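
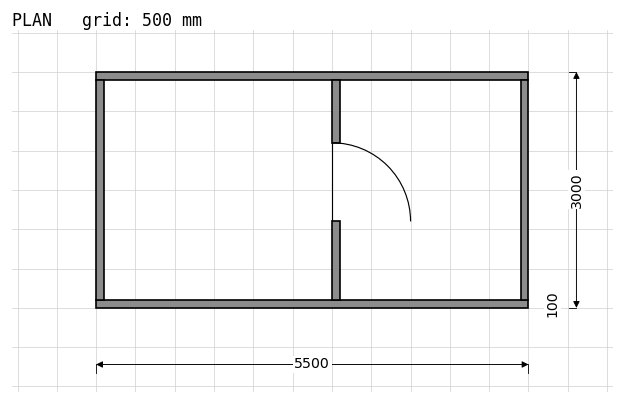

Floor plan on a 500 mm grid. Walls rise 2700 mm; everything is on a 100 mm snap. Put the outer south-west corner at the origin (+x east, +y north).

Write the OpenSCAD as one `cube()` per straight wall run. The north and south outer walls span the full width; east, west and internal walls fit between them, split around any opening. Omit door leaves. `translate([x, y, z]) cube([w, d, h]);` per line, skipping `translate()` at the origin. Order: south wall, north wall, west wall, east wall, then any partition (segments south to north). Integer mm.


cube([5500, 100, 2700]);
translate([0, 2900, 0]) cube([5500, 100, 2700]);
translate([0, 100, 0]) cube([100, 2800, 2700]);
translate([5400, 100, 0]) cube([100, 2800, 2700]);
translate([3000, 100, 0]) cube([100, 1000, 2700]);
translate([3000, 2100, 0]) cube([100, 800, 2700]);


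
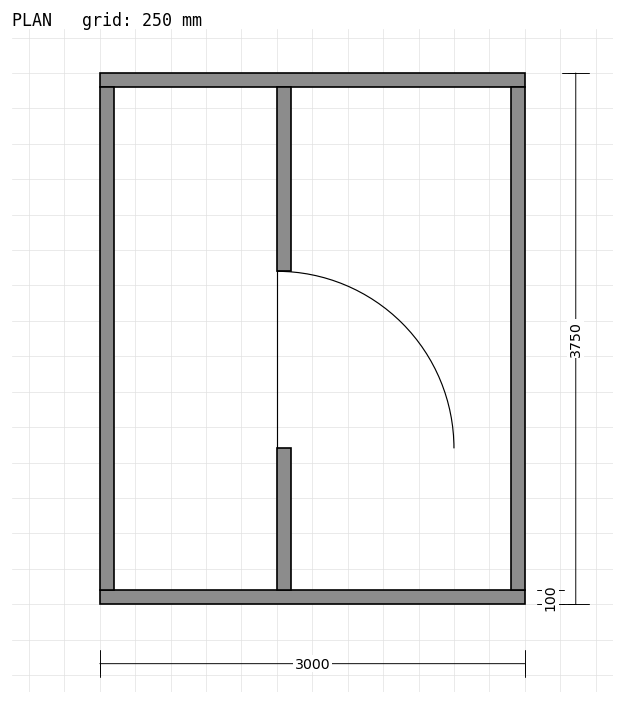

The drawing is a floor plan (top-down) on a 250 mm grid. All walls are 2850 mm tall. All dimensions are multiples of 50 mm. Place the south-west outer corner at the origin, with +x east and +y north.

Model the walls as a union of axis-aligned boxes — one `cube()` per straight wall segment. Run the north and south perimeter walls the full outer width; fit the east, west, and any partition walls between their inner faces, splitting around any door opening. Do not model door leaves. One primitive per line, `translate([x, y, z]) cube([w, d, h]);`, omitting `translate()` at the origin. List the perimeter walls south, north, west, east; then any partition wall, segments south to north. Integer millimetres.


cube([3000, 100, 2850]);
translate([0, 3650, 0]) cube([3000, 100, 2850]);
translate([0, 100, 0]) cube([100, 3550, 2850]);
translate([2900, 100, 0]) cube([100, 3550, 2850]);
translate([1250, 100, 0]) cube([100, 1000, 2850]);
translate([1250, 2350, 0]) cube([100, 1300, 2850]);


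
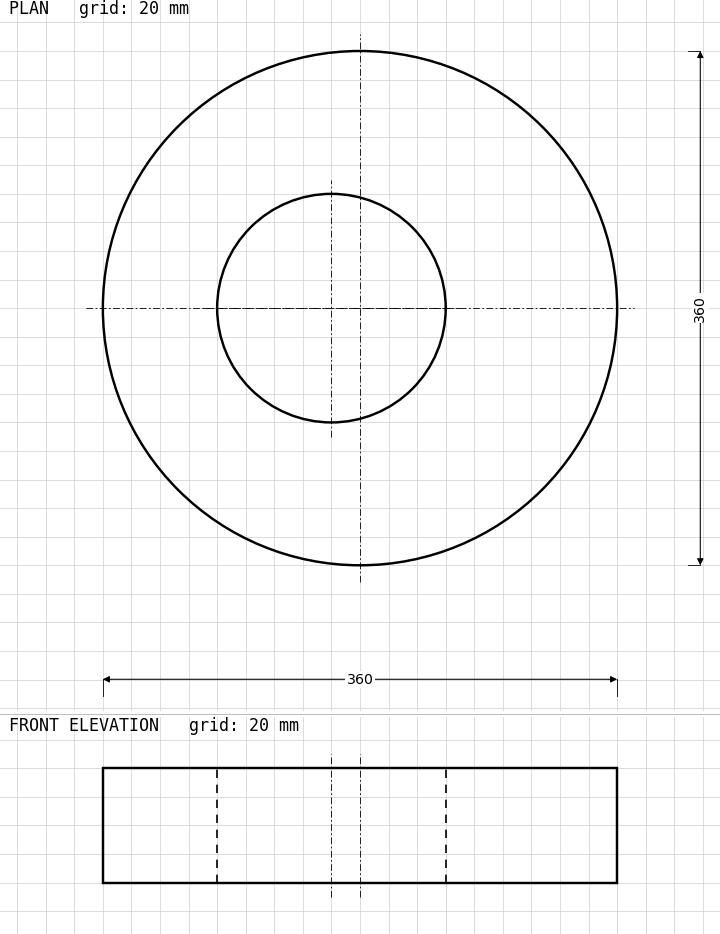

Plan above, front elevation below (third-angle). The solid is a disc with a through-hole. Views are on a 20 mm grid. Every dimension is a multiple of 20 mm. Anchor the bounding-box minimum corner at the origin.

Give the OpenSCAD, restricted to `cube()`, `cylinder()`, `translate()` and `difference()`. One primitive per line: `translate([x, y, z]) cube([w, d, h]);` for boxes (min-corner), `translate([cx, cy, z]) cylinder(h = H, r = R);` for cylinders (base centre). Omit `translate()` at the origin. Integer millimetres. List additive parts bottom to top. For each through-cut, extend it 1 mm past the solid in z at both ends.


difference() {
  translate([180, 180, 0]) cylinder(h = 80, r = 180);
  translate([160, 180, -1]) cylinder(h = 82, r = 80);
}


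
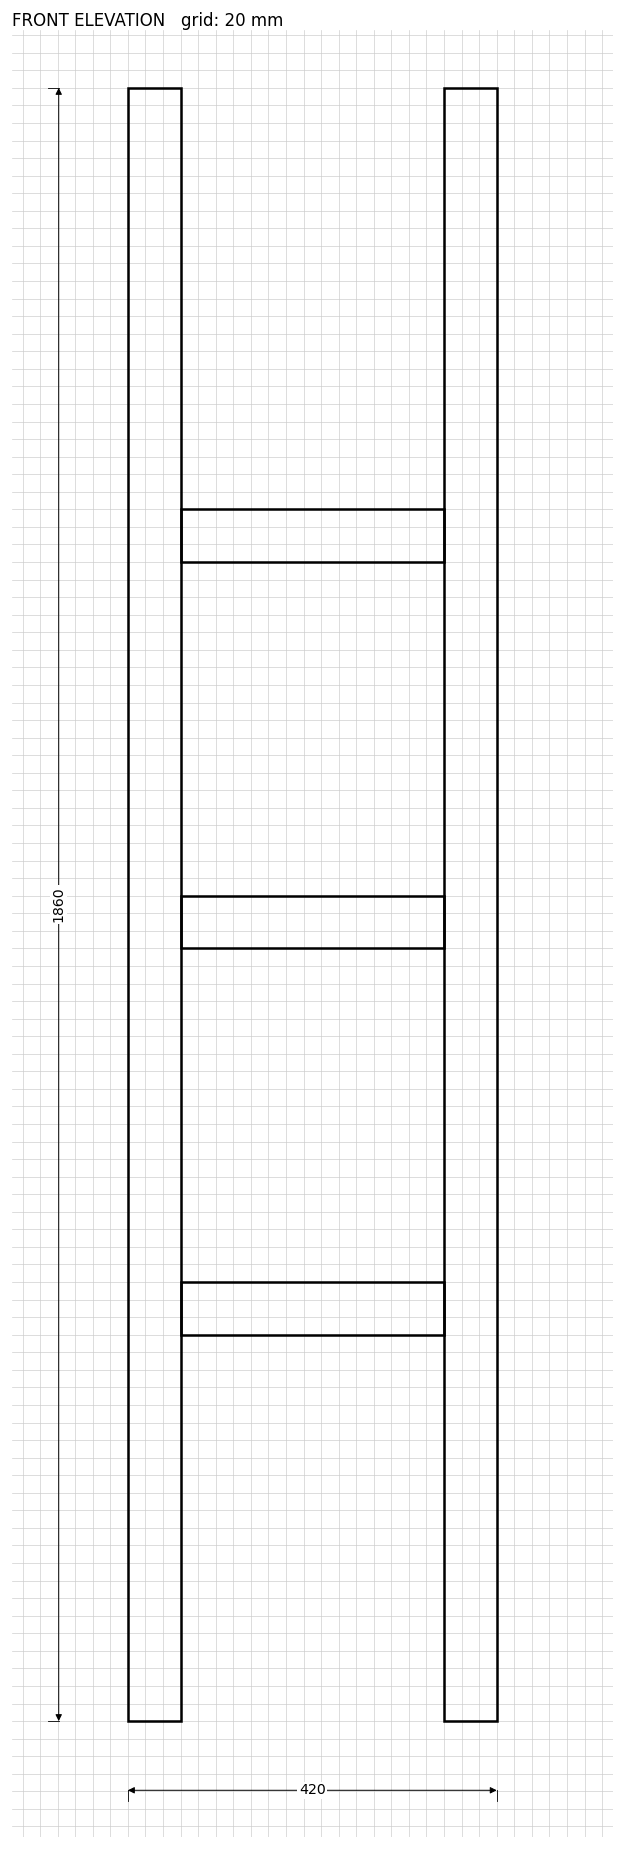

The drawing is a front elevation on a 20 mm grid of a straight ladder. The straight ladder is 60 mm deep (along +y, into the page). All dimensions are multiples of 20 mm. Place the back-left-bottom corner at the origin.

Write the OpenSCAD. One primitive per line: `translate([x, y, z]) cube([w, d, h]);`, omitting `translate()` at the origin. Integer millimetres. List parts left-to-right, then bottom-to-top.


cube([60, 60, 1860]);
translate([60, 0, 440]) cube([300, 60, 60]);
translate([60, 0, 880]) cube([300, 60, 60]);
translate([60, 0, 1320]) cube([300, 60, 60]);
translate([360, 0, 0]) cube([60, 60, 1860]);


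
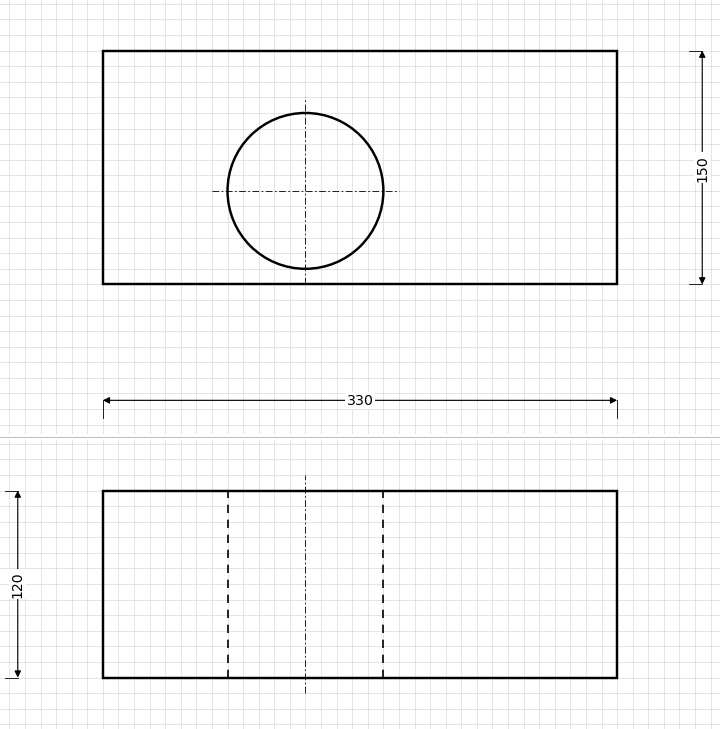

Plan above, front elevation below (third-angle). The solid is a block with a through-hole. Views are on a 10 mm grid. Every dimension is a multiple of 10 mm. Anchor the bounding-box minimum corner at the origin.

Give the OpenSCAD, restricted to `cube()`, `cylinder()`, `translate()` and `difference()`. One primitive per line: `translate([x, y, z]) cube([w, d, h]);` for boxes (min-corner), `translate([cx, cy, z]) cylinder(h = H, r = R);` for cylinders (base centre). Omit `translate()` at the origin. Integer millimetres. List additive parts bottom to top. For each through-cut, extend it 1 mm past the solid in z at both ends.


difference() {
  cube([330, 150, 120]);
  translate([130, 60, -1]) cylinder(h = 122, r = 50);
}


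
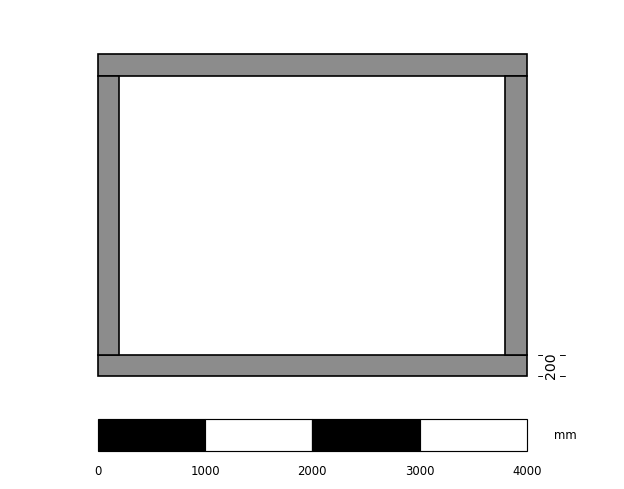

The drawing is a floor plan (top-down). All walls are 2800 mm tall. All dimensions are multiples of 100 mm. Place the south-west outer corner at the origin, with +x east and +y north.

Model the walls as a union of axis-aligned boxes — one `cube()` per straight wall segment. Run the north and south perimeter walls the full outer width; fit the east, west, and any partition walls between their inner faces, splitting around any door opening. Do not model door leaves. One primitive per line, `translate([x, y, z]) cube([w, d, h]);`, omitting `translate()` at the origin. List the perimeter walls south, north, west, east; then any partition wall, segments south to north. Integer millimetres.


cube([4000, 200, 2800]);
translate([0, 2800, 0]) cube([4000, 200, 2800]);
translate([0, 200, 0]) cube([200, 2600, 2800]);
translate([3800, 200, 0]) cube([200, 2600, 2800]);


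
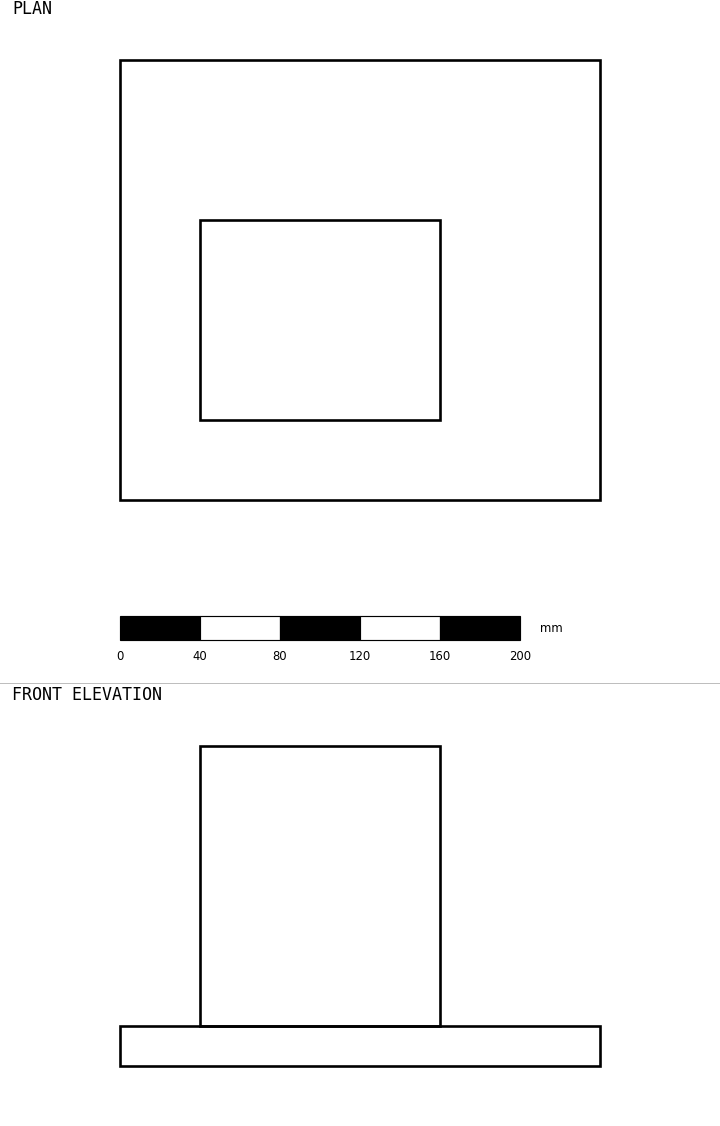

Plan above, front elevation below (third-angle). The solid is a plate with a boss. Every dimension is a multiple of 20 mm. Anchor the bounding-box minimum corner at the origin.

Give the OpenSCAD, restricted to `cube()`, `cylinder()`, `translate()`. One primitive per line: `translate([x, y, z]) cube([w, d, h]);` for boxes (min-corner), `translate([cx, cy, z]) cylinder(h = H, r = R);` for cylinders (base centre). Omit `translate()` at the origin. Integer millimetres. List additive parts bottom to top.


cube([240, 220, 20]);
translate([40, 40, 20]) cube([120, 100, 140]);


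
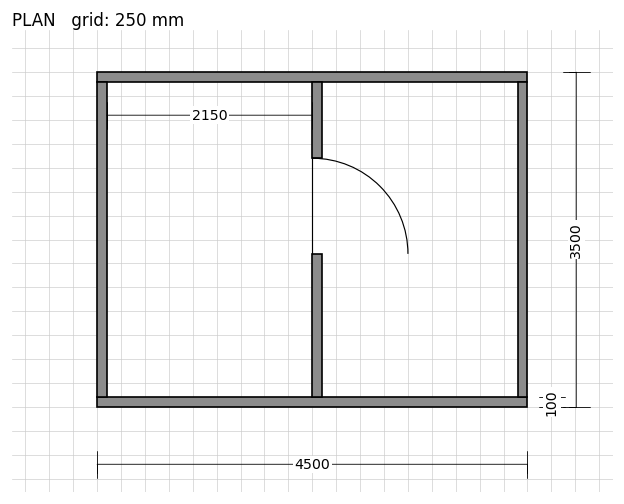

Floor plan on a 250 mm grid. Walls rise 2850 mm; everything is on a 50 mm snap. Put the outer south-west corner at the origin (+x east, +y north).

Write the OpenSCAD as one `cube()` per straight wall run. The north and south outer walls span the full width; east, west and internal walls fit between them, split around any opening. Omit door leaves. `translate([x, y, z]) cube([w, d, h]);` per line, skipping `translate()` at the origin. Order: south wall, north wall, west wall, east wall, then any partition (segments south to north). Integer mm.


cube([4500, 100, 2850]);
translate([0, 3400, 0]) cube([4500, 100, 2850]);
translate([0, 100, 0]) cube([100, 3300, 2850]);
translate([4400, 100, 0]) cube([100, 3300, 2850]);
translate([2250, 100, 0]) cube([100, 1500, 2850]);
translate([2250, 2600, 0]) cube([100, 800, 2850]);


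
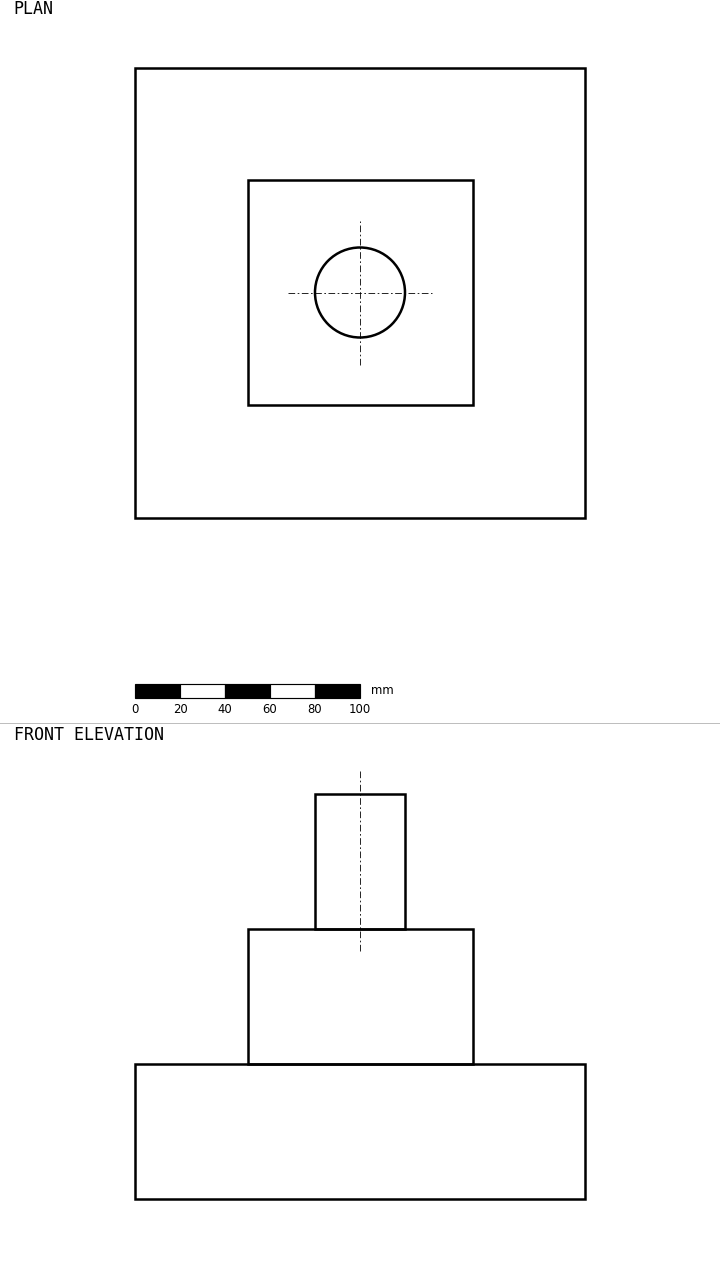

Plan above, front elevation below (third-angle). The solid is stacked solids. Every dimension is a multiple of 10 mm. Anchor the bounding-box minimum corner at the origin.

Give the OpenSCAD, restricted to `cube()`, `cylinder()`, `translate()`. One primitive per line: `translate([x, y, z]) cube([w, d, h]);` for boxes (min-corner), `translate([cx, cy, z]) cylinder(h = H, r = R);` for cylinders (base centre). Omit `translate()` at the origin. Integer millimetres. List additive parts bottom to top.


cube([200, 200, 60]);
translate([50, 50, 60]) cube([100, 100, 60]);
translate([100, 100, 120]) cylinder(h = 60, r = 20);


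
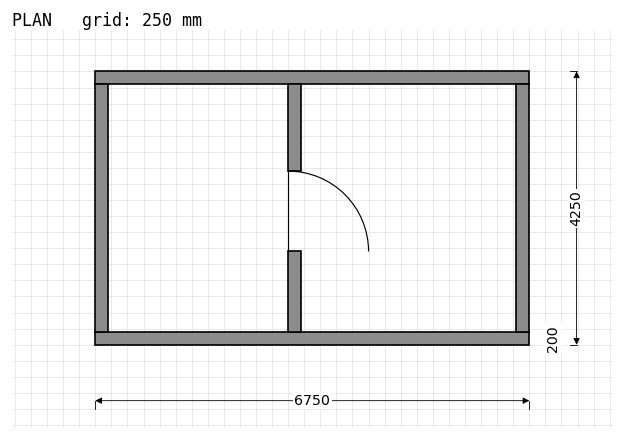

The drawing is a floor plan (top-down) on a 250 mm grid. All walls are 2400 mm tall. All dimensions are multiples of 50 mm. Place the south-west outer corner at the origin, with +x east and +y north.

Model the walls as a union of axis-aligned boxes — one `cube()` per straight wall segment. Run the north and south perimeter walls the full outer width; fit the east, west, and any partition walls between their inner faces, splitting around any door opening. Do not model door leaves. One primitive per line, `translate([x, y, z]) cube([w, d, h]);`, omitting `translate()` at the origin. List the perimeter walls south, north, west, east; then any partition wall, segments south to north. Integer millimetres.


cube([6750, 200, 2400]);
translate([0, 4050, 0]) cube([6750, 200, 2400]);
translate([0, 200, 0]) cube([200, 3850, 2400]);
translate([6550, 200, 0]) cube([200, 3850, 2400]);
translate([3000, 200, 0]) cube([200, 1250, 2400]);
translate([3000, 2700, 0]) cube([200, 1350, 2400]);


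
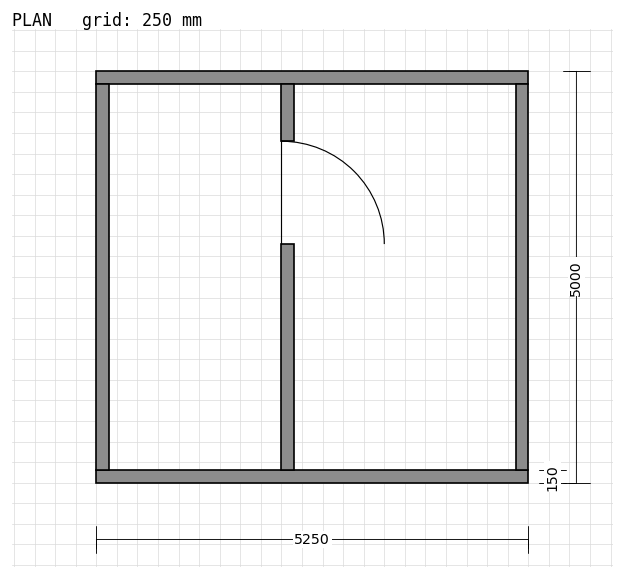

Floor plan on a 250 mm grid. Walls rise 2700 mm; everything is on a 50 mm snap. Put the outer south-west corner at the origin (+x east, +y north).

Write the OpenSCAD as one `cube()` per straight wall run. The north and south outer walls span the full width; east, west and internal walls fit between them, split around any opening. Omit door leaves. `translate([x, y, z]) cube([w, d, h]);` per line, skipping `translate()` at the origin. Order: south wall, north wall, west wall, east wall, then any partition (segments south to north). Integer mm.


cube([5250, 150, 2700]);
translate([0, 4850, 0]) cube([5250, 150, 2700]);
translate([0, 150, 0]) cube([150, 4700, 2700]);
translate([5100, 150, 0]) cube([150, 4700, 2700]);
translate([2250, 150, 0]) cube([150, 2750, 2700]);
translate([2250, 4150, 0]) cube([150, 700, 2700]);


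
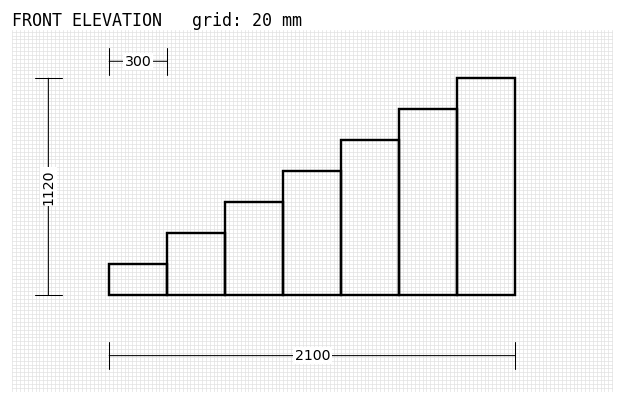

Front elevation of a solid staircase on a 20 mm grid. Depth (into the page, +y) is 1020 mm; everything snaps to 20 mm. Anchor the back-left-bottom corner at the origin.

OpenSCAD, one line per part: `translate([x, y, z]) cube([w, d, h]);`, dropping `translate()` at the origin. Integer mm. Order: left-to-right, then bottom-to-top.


cube([300, 1020, 160]);
translate([300, 0, 0]) cube([300, 1020, 320]);
translate([600, 0, 0]) cube([300, 1020, 480]);
translate([900, 0, 0]) cube([300, 1020, 640]);
translate([1200, 0, 0]) cube([300, 1020, 800]);
translate([1500, 0, 0]) cube([300, 1020, 960]);
translate([1800, 0, 0]) cube([300, 1020, 1120]);


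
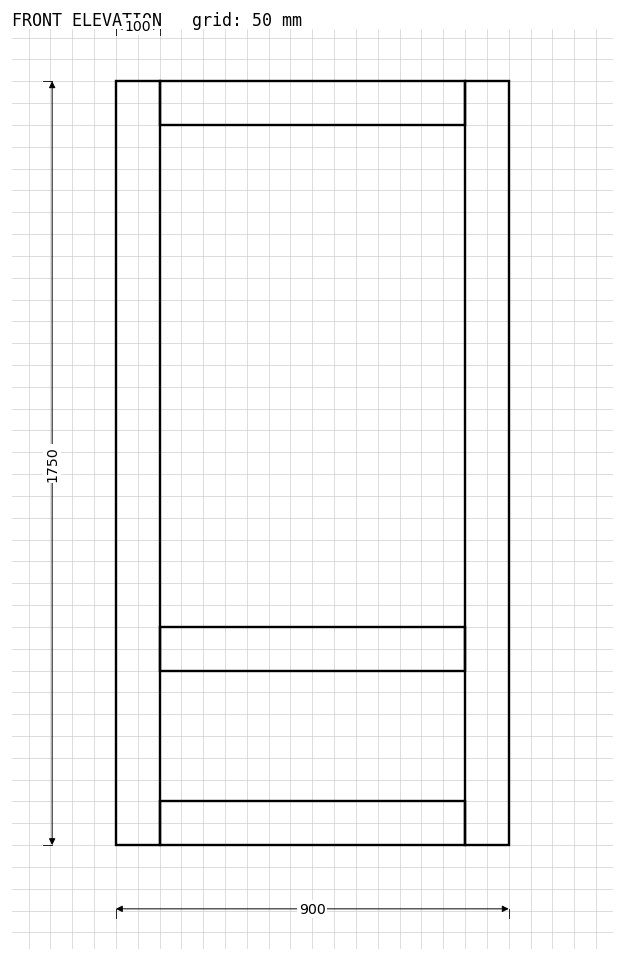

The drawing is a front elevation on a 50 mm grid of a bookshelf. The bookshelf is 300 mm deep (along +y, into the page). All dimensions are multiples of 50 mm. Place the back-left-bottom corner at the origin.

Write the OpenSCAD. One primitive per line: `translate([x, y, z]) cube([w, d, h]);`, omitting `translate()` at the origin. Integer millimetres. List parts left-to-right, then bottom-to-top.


cube([100, 300, 1750]);
translate([100, 0, 0]) cube([700, 300, 100]);
translate([100, 0, 400]) cube([700, 300, 100]);
translate([100, 0, 1650]) cube([700, 300, 100]);
translate([800, 0, 0]) cube([100, 300, 1750]);


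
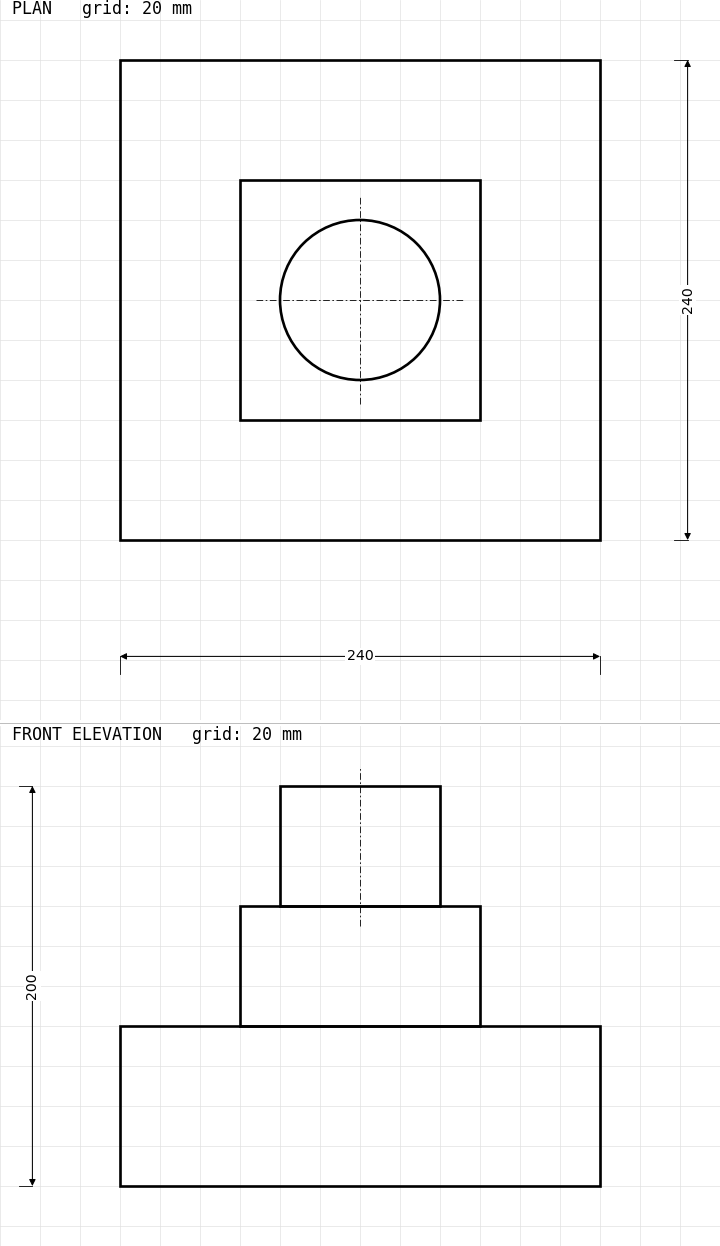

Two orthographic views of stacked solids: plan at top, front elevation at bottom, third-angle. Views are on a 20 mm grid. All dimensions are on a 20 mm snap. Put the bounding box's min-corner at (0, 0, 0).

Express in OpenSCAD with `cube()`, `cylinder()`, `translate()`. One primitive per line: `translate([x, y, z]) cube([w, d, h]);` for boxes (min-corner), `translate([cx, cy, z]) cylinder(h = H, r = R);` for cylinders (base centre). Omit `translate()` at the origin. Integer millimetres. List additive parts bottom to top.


cube([240, 240, 80]);
translate([60, 60, 80]) cube([120, 120, 60]);
translate([120, 120, 140]) cylinder(h = 60, r = 40);


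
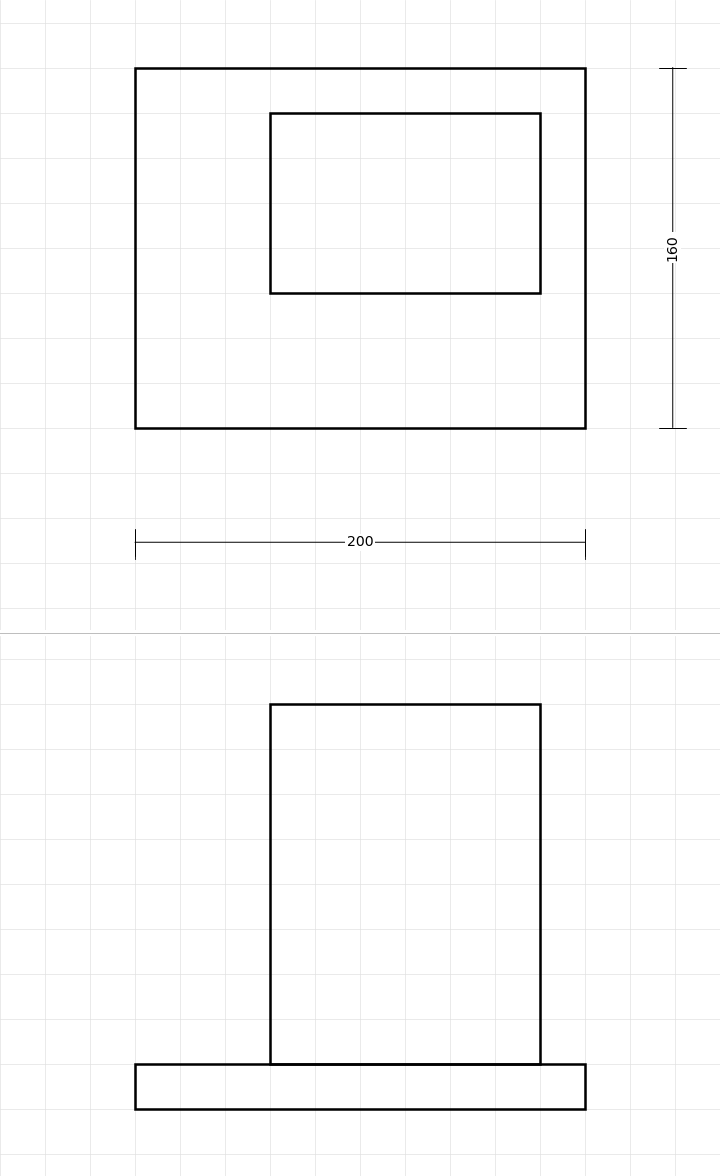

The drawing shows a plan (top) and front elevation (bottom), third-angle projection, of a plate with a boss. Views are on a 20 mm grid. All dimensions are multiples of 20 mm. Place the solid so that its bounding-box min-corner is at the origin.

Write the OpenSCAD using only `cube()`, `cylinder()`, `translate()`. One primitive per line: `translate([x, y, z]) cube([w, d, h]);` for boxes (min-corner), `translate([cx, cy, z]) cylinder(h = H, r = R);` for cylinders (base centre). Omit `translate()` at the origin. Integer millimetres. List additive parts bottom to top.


cube([200, 160, 20]);
translate([60, 60, 20]) cube([120, 80, 160]);


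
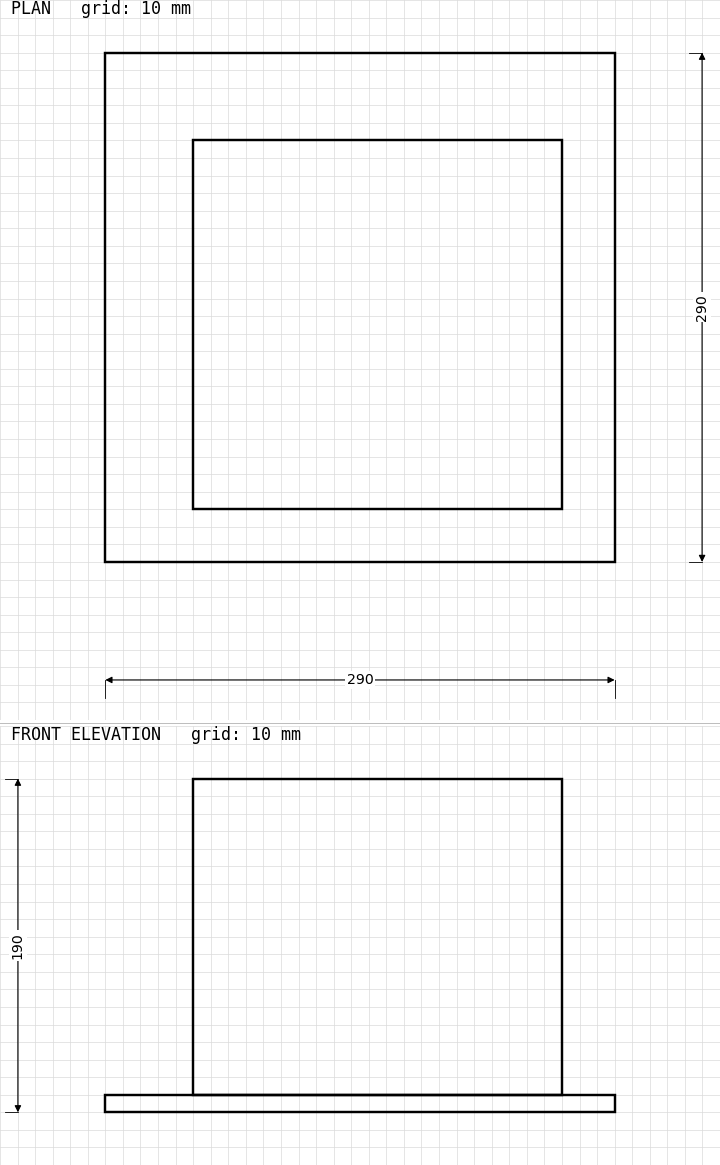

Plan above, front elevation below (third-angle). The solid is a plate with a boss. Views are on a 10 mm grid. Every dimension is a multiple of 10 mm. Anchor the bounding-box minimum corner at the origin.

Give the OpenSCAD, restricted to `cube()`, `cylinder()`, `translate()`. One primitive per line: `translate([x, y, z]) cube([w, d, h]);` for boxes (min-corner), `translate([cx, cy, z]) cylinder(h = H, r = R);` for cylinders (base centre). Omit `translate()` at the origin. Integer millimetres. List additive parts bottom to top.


cube([290, 290, 10]);
translate([50, 30, 10]) cube([210, 210, 180]);


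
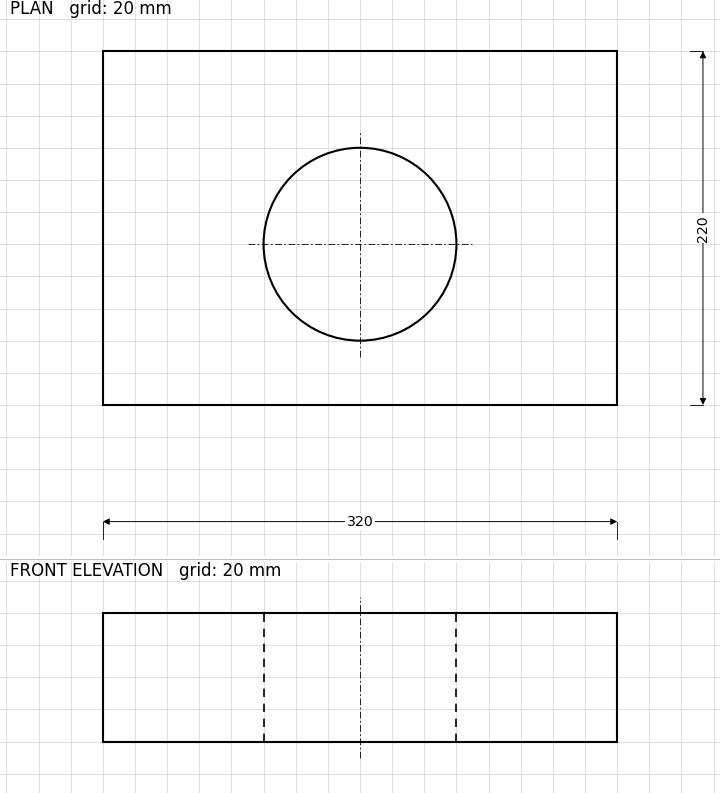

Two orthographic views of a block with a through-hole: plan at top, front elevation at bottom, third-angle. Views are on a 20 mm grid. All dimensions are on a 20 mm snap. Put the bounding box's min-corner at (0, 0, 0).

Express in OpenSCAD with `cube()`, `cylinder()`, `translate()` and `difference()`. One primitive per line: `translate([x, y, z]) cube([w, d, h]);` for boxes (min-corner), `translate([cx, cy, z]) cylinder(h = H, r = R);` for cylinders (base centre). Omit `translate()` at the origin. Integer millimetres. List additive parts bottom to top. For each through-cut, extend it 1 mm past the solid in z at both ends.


difference() {
  cube([320, 220, 80]);
  translate([160, 100, -1]) cylinder(h = 82, r = 60);
}


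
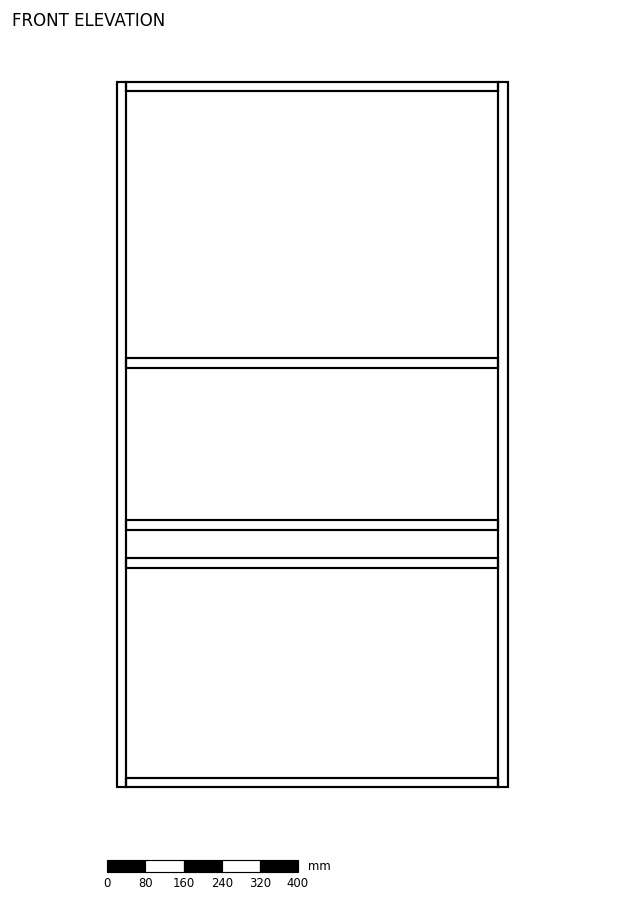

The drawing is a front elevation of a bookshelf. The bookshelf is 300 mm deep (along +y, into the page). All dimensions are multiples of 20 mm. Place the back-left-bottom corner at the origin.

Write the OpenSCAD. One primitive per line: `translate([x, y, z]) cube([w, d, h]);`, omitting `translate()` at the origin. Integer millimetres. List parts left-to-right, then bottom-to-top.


cube([20, 300, 1480]);
translate([20, 0, 0]) cube([780, 300, 20]);
translate([20, 0, 460]) cube([780, 300, 20]);
translate([20, 0, 540]) cube([780, 300, 20]);
translate([20, 0, 880]) cube([780, 300, 20]);
translate([20, 0, 1460]) cube([780, 300, 20]);
translate([800, 0, 0]) cube([20, 300, 1480]);


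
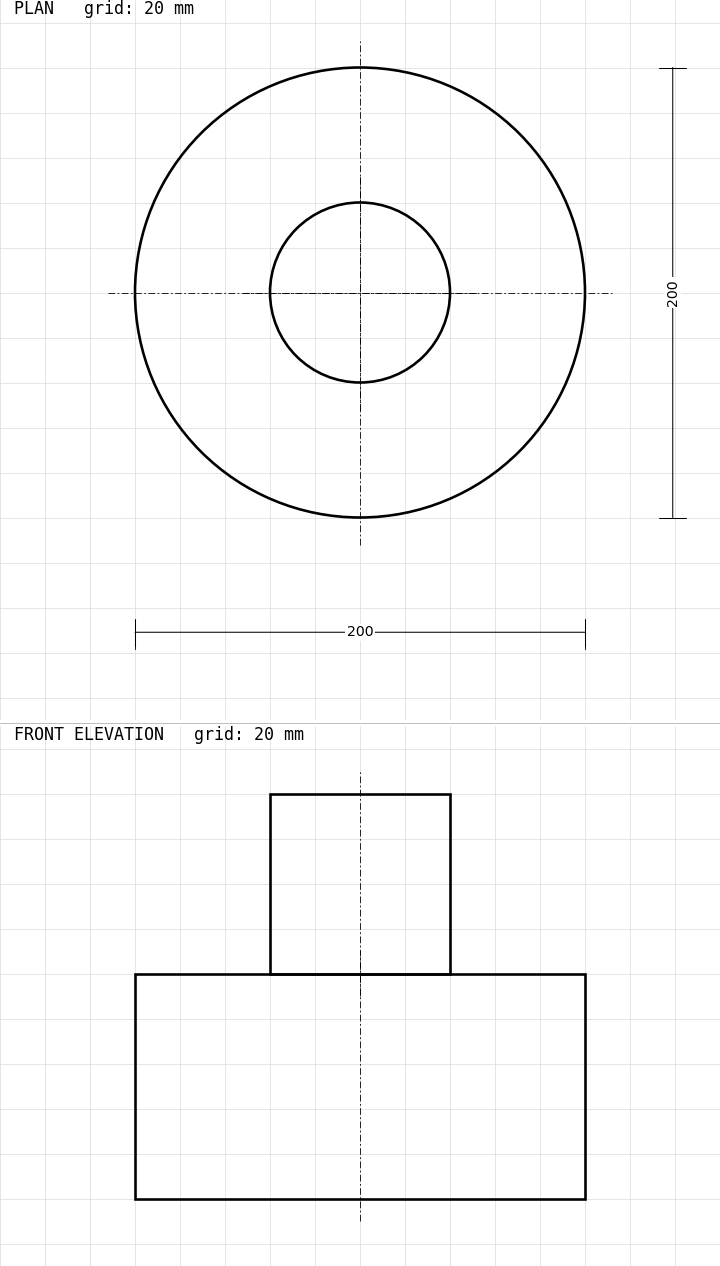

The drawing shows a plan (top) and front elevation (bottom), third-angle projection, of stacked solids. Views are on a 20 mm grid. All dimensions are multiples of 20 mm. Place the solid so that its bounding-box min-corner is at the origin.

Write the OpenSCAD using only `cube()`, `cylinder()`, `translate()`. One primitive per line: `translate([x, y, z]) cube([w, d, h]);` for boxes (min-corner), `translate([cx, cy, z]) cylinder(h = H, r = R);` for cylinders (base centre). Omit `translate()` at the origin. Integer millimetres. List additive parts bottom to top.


translate([100, 100, 0]) cylinder(h = 100, r = 100);
translate([100, 100, 100]) cylinder(h = 80, r = 40);


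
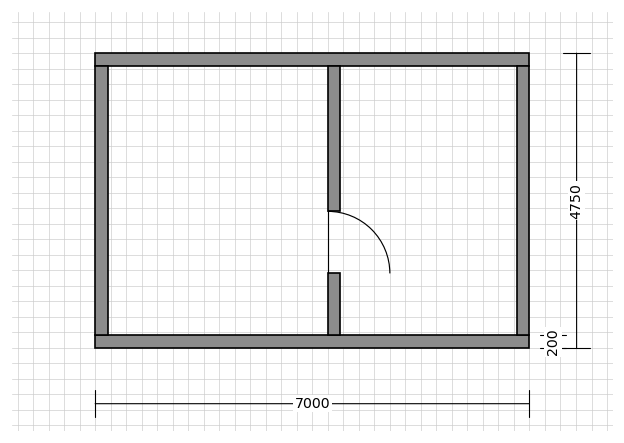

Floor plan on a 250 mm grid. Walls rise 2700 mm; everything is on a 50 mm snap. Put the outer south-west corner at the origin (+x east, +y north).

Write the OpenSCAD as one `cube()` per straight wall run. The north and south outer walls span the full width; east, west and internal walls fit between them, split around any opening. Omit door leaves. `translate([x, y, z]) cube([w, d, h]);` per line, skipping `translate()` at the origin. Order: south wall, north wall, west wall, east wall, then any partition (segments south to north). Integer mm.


cube([7000, 200, 2700]);
translate([0, 4550, 0]) cube([7000, 200, 2700]);
translate([0, 200, 0]) cube([200, 4350, 2700]);
translate([6800, 200, 0]) cube([200, 4350, 2700]);
translate([3750, 200, 0]) cube([200, 1000, 2700]);
translate([3750, 2200, 0]) cube([200, 2350, 2700]);


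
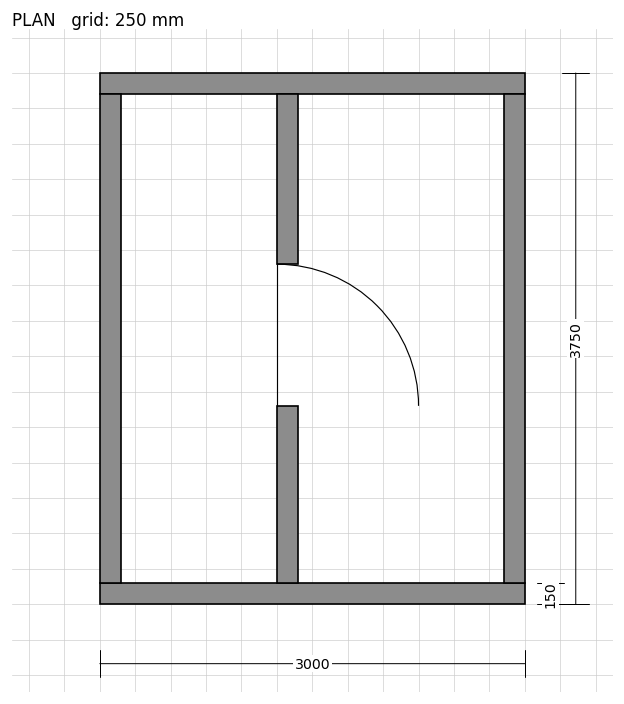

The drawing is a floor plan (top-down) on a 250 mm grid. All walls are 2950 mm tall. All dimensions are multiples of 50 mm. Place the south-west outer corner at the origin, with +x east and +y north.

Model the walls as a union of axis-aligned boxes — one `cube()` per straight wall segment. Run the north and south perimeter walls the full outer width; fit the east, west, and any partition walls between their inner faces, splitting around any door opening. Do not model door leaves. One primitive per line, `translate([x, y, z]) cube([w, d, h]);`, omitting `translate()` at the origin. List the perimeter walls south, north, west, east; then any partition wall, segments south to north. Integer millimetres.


cube([3000, 150, 2950]);
translate([0, 3600, 0]) cube([3000, 150, 2950]);
translate([0, 150, 0]) cube([150, 3450, 2950]);
translate([2850, 150, 0]) cube([150, 3450, 2950]);
translate([1250, 150, 0]) cube([150, 1250, 2950]);
translate([1250, 2400, 0]) cube([150, 1200, 2950]);


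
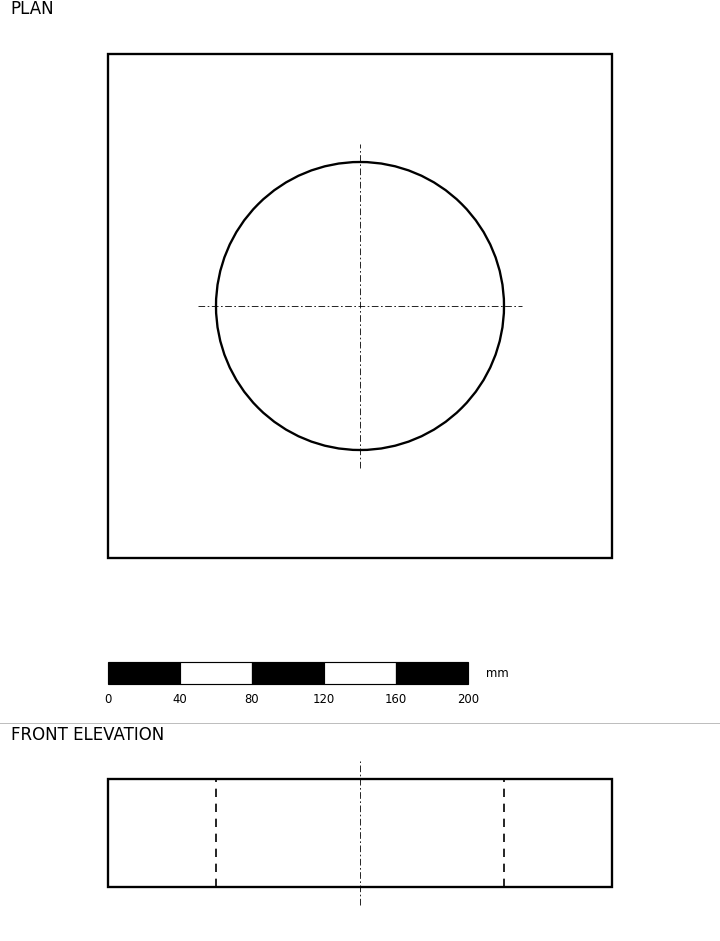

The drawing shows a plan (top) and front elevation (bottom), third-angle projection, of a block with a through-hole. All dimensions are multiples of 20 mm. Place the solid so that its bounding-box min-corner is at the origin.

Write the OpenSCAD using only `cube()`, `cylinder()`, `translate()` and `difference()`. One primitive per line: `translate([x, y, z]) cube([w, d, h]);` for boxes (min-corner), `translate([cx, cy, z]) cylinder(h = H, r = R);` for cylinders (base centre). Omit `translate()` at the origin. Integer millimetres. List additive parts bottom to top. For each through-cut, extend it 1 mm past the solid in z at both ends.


difference() {
  cube([280, 280, 60]);
  translate([140, 140, -1]) cylinder(h = 62, r = 80);
}


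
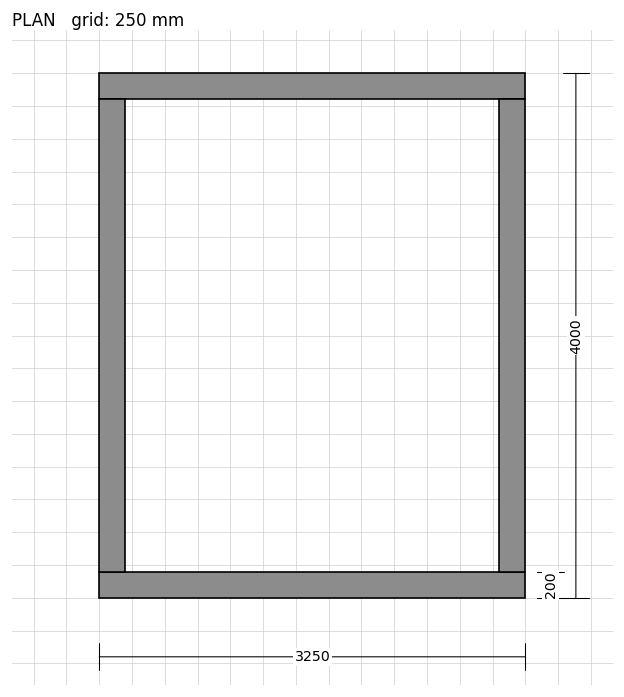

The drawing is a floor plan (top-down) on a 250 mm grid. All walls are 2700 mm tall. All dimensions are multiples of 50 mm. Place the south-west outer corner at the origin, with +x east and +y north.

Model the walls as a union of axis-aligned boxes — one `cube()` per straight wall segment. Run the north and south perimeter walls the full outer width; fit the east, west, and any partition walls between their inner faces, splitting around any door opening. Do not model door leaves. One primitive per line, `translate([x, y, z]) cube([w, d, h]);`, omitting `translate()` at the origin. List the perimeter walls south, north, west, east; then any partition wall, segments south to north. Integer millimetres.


cube([3250, 200, 2700]);
translate([0, 3800, 0]) cube([3250, 200, 2700]);
translate([0, 200, 0]) cube([200, 3600, 2700]);
translate([3050, 200, 0]) cube([200, 3600, 2700]);


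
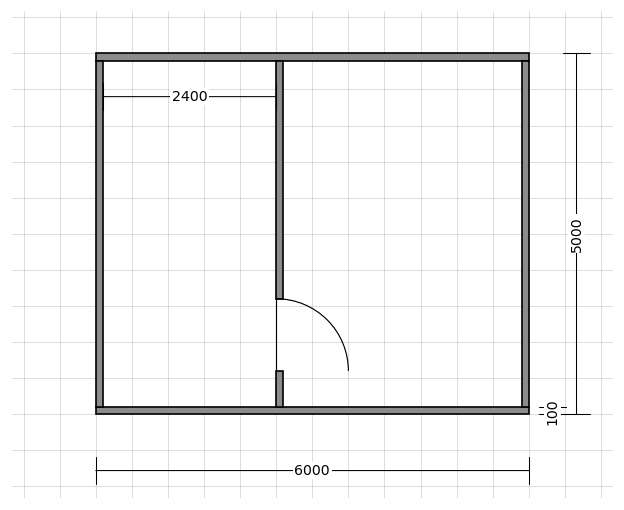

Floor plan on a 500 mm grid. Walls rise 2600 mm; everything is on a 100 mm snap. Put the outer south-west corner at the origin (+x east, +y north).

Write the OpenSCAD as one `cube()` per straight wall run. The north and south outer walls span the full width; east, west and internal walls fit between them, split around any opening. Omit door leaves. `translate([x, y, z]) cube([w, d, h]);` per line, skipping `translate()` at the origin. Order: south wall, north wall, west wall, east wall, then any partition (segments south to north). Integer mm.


cube([6000, 100, 2600]);
translate([0, 4900, 0]) cube([6000, 100, 2600]);
translate([0, 100, 0]) cube([100, 4800, 2600]);
translate([5900, 100, 0]) cube([100, 4800, 2600]);
translate([2500, 100, 0]) cube([100, 500, 2600]);
translate([2500, 1600, 0]) cube([100, 3300, 2600]);


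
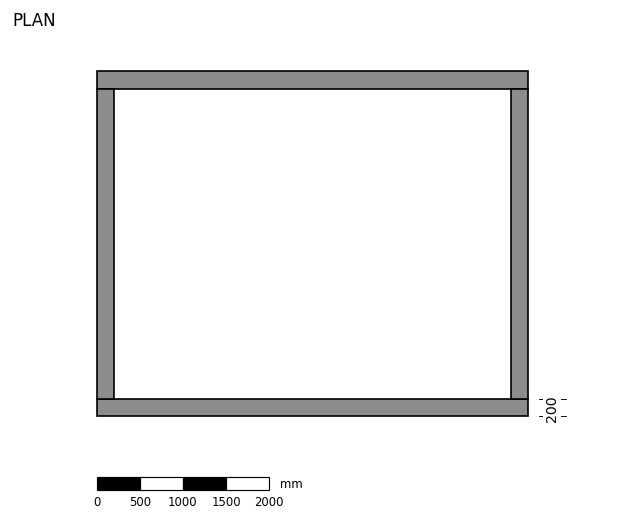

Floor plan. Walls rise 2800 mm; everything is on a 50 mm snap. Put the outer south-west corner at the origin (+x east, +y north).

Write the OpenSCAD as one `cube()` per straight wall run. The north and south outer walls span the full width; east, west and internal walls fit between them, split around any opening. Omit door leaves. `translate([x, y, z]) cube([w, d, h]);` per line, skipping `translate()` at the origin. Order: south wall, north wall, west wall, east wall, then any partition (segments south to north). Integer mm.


cube([5000, 200, 2800]);
translate([0, 3800, 0]) cube([5000, 200, 2800]);
translate([0, 200, 0]) cube([200, 3600, 2800]);
translate([4800, 200, 0]) cube([200, 3600, 2800]);


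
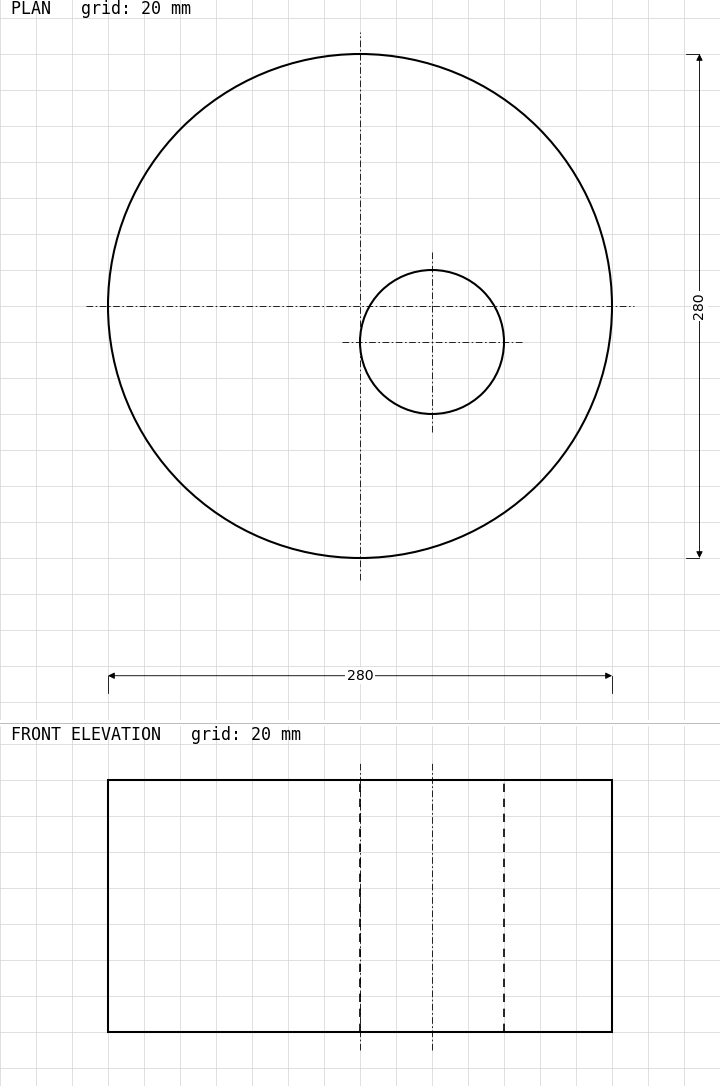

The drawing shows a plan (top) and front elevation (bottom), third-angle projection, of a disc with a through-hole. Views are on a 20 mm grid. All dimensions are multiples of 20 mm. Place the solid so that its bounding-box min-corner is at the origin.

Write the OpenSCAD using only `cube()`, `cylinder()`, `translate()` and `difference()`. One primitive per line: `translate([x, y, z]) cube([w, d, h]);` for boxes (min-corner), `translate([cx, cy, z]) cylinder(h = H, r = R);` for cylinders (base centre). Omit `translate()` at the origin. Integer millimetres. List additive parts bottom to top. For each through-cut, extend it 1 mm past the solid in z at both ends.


difference() {
  translate([140, 140, 0]) cylinder(h = 140, r = 140);
  translate([180, 120, -1]) cylinder(h = 142, r = 40);
}


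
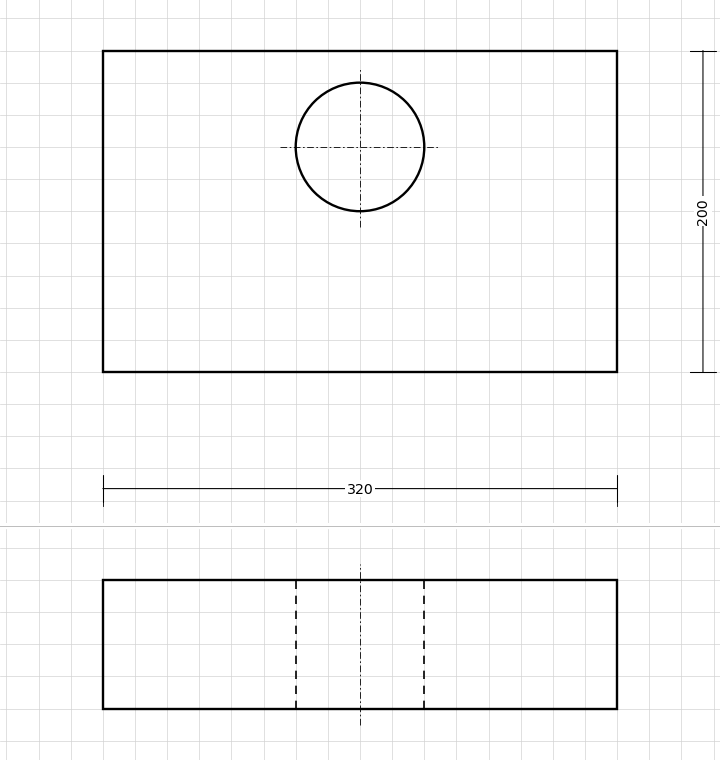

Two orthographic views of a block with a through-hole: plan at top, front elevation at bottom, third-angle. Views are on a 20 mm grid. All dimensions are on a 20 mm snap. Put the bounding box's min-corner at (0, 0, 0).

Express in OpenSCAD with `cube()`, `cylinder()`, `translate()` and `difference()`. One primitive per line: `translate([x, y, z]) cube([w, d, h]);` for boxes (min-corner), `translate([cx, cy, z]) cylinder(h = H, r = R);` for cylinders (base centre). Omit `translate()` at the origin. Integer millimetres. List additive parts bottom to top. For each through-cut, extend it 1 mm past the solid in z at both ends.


difference() {
  cube([320, 200, 80]);
  translate([160, 140, -1]) cylinder(h = 82, r = 40);
}


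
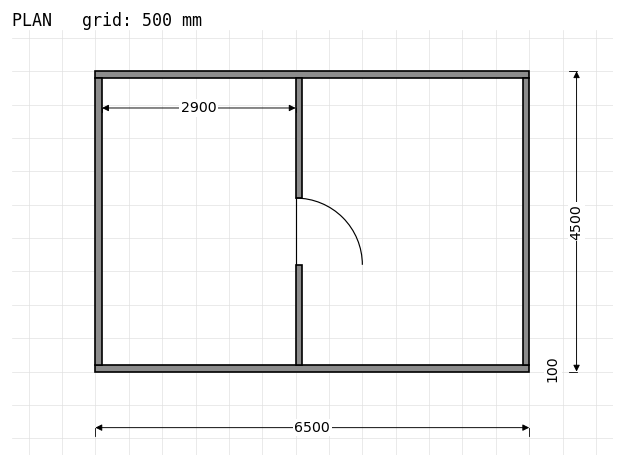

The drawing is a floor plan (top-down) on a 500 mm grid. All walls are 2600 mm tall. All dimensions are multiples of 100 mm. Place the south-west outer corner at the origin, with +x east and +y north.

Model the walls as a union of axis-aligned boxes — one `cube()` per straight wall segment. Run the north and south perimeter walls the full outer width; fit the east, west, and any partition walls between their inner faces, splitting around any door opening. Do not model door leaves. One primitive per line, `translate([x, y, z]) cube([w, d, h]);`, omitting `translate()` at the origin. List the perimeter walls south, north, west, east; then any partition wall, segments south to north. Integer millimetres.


cube([6500, 100, 2600]);
translate([0, 4400, 0]) cube([6500, 100, 2600]);
translate([0, 100, 0]) cube([100, 4300, 2600]);
translate([6400, 100, 0]) cube([100, 4300, 2600]);
translate([3000, 100, 0]) cube([100, 1500, 2600]);
translate([3000, 2600, 0]) cube([100, 1800, 2600]);


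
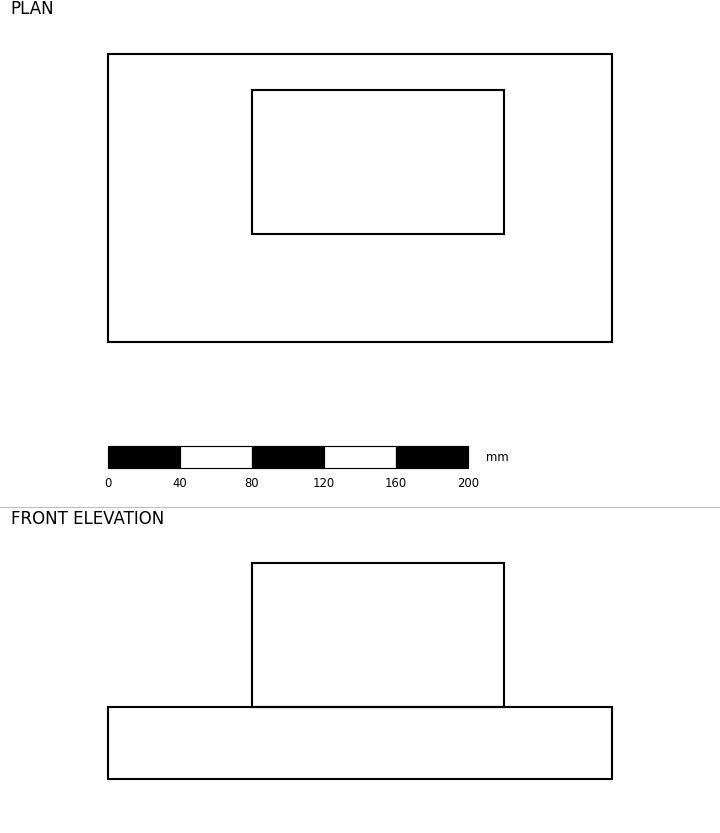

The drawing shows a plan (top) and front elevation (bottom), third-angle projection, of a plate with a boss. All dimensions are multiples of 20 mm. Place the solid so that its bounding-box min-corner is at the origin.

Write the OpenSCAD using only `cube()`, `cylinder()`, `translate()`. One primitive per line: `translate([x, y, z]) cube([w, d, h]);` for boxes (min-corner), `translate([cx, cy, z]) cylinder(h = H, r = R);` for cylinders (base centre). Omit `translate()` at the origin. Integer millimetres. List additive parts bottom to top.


cube([280, 160, 40]);
translate([80, 60, 40]) cube([140, 80, 80]);


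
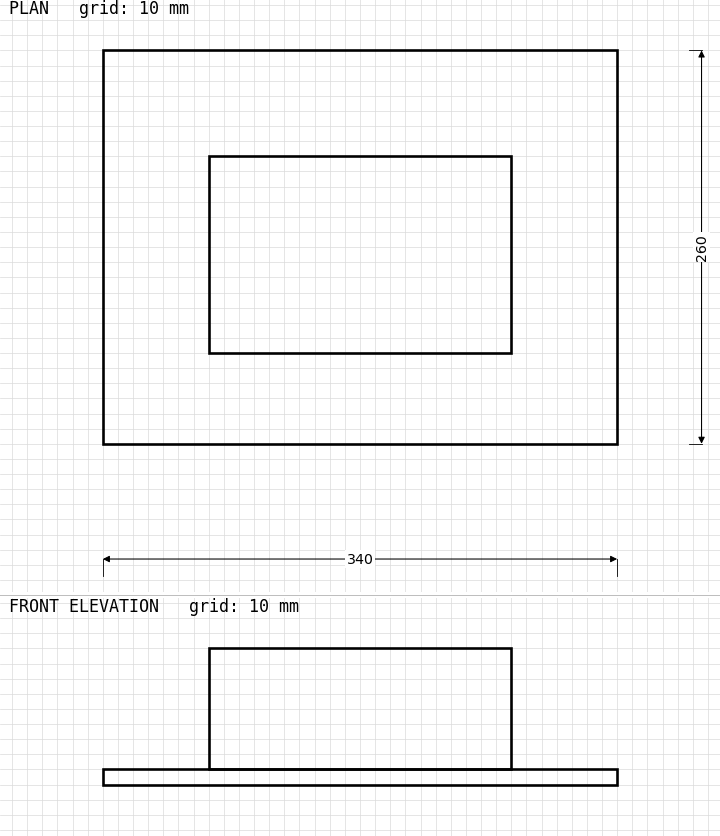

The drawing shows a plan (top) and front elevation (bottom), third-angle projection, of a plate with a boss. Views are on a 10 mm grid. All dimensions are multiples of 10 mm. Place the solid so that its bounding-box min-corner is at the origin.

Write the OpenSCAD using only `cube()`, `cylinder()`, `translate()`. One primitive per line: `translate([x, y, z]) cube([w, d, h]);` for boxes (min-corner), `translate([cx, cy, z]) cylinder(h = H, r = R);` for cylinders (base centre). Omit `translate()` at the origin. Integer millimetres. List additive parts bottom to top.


cube([340, 260, 10]);
translate([70, 60, 10]) cube([200, 130, 80]);


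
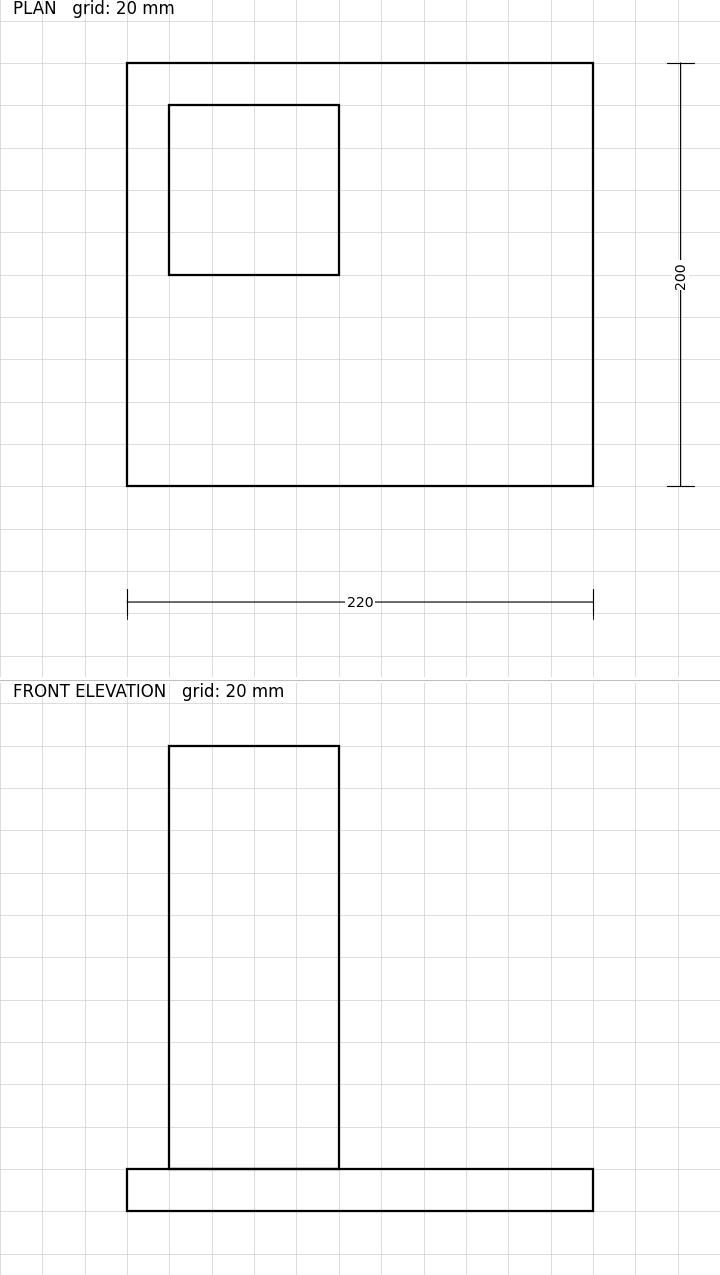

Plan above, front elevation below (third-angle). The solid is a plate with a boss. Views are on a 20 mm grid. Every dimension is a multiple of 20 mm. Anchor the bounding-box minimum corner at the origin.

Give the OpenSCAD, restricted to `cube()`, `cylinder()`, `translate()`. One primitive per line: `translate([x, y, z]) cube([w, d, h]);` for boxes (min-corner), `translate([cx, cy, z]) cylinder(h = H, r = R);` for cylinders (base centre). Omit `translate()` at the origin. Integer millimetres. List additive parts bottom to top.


cube([220, 200, 20]);
translate([20, 100, 20]) cube([80, 80, 200]);


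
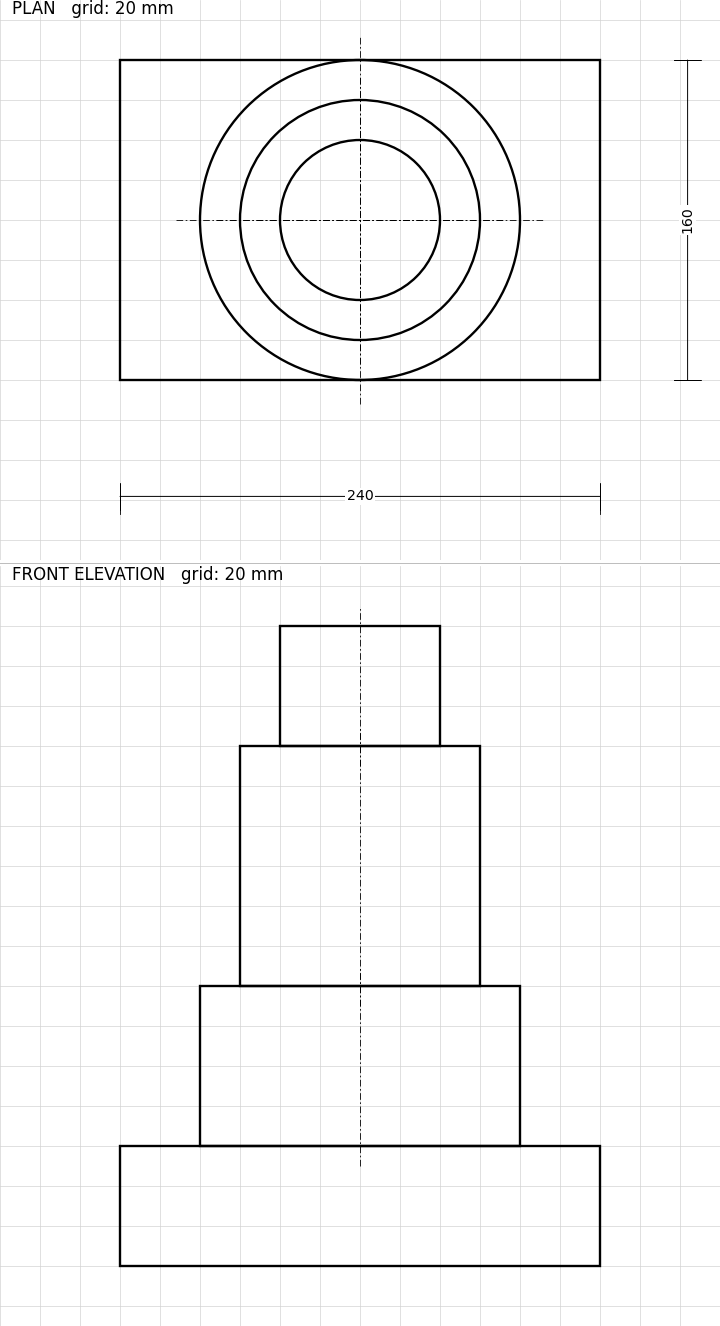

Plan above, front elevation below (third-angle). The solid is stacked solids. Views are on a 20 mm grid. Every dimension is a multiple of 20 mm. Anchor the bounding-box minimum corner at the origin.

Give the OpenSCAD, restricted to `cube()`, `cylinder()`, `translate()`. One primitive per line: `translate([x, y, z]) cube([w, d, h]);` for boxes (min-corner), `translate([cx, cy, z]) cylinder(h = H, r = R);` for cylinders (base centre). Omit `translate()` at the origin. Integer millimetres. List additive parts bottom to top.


cube([240, 160, 60]);
translate([120, 80, 60]) cylinder(h = 80, r = 80);
translate([120, 80, 140]) cylinder(h = 120, r = 60);
translate([120, 80, 260]) cylinder(h = 60, r = 40);


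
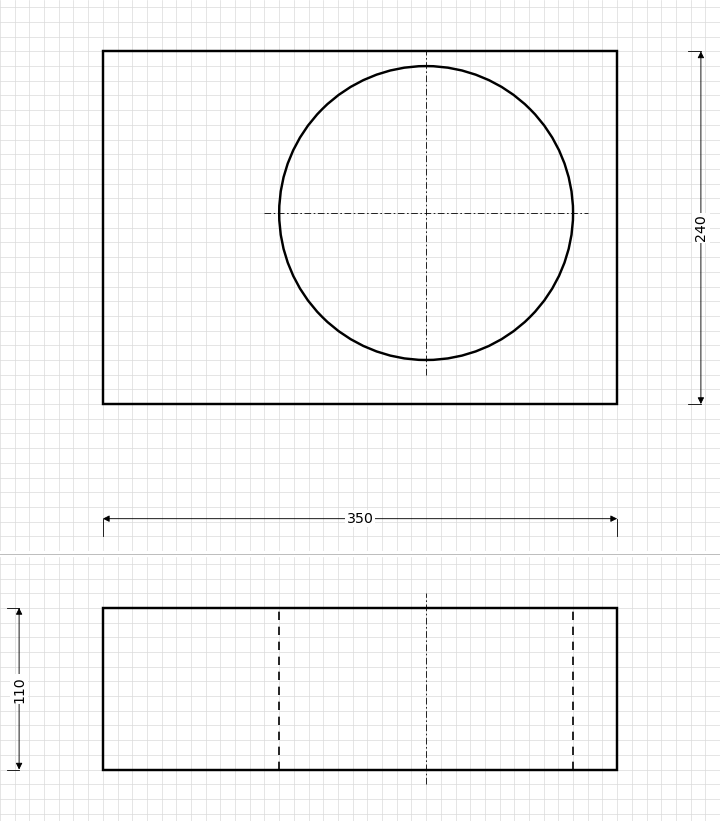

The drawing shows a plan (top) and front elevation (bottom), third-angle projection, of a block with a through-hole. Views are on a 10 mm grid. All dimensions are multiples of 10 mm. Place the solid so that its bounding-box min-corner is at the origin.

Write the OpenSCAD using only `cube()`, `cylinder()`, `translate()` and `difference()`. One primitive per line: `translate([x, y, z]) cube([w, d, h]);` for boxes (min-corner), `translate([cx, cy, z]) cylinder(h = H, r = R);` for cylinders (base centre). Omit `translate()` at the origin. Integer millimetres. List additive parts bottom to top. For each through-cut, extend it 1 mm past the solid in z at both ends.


difference() {
  cube([350, 240, 110]);
  translate([220, 130, -1]) cylinder(h = 112, r = 100);
}


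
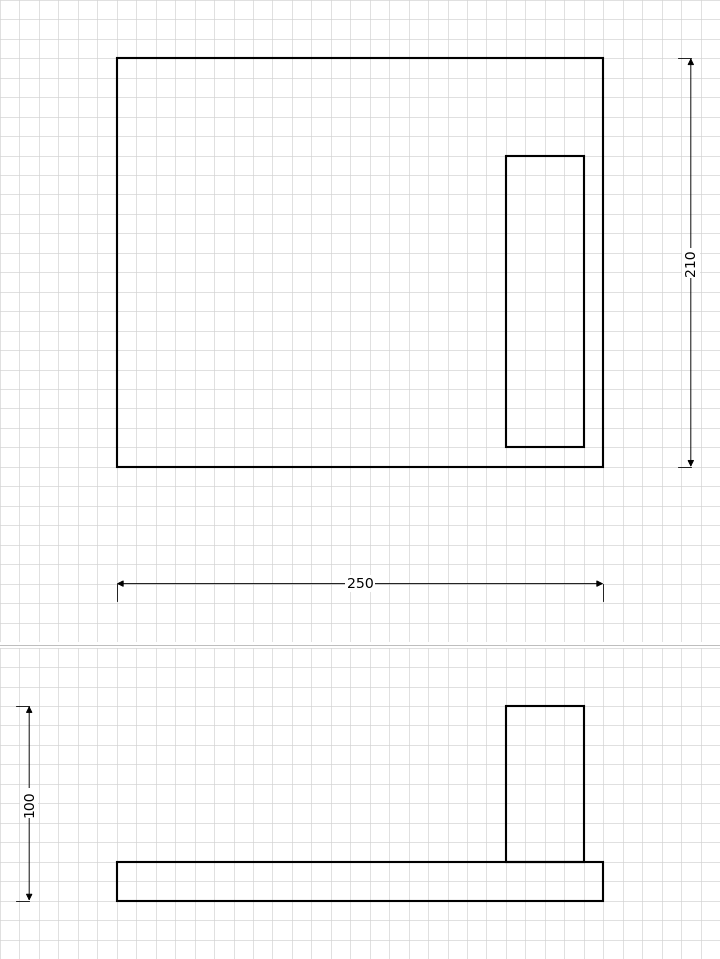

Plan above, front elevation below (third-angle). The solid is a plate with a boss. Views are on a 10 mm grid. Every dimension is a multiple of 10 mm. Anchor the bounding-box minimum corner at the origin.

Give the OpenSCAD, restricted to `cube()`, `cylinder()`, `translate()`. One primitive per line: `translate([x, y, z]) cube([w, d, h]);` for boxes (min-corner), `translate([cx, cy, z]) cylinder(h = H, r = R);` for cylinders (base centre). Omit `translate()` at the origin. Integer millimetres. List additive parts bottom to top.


cube([250, 210, 20]);
translate([200, 10, 20]) cube([40, 150, 80]);


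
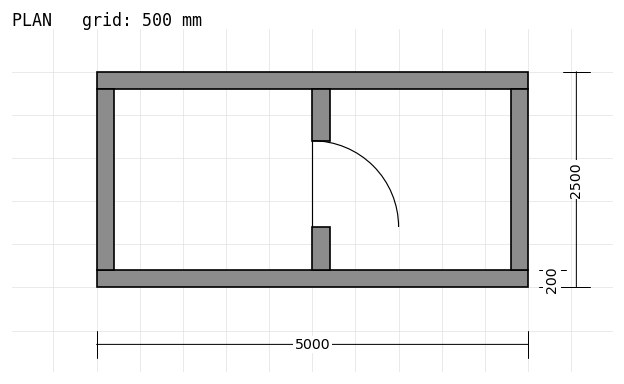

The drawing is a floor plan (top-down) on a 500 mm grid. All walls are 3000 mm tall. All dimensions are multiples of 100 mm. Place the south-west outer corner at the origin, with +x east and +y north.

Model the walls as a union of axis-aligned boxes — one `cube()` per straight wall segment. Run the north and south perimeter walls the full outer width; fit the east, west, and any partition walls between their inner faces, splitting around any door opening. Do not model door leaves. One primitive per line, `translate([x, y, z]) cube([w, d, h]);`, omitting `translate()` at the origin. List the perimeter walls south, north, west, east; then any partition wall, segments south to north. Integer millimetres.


cube([5000, 200, 3000]);
translate([0, 2300, 0]) cube([5000, 200, 3000]);
translate([0, 200, 0]) cube([200, 2100, 3000]);
translate([4800, 200, 0]) cube([200, 2100, 3000]);
translate([2500, 200, 0]) cube([200, 500, 3000]);
translate([2500, 1700, 0]) cube([200, 600, 3000]);


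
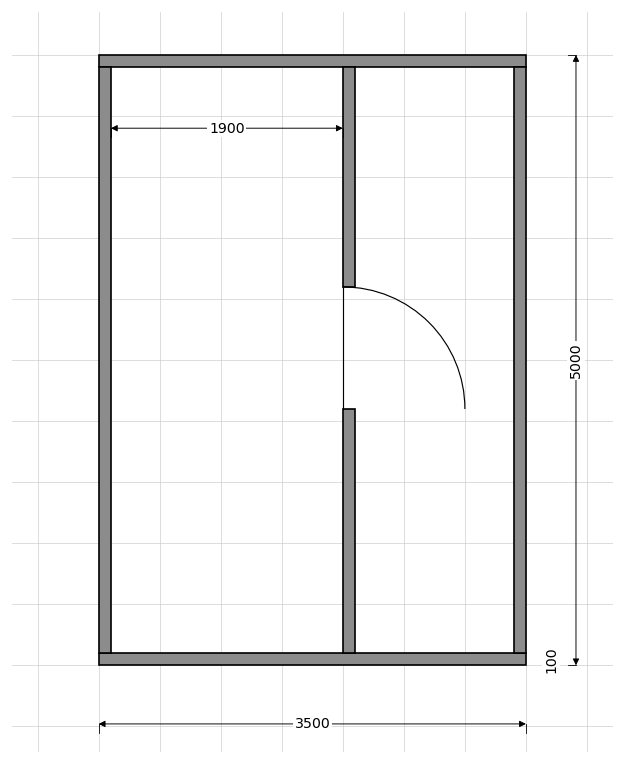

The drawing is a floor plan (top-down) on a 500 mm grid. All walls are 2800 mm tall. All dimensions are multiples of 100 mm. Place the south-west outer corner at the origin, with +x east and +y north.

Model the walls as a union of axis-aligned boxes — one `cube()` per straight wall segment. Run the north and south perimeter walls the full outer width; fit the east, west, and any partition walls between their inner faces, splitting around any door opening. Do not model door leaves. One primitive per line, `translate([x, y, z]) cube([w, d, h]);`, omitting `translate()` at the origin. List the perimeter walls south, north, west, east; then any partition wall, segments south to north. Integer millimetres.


cube([3500, 100, 2800]);
translate([0, 4900, 0]) cube([3500, 100, 2800]);
translate([0, 100, 0]) cube([100, 4800, 2800]);
translate([3400, 100, 0]) cube([100, 4800, 2800]);
translate([2000, 100, 0]) cube([100, 2000, 2800]);
translate([2000, 3100, 0]) cube([100, 1800, 2800]);


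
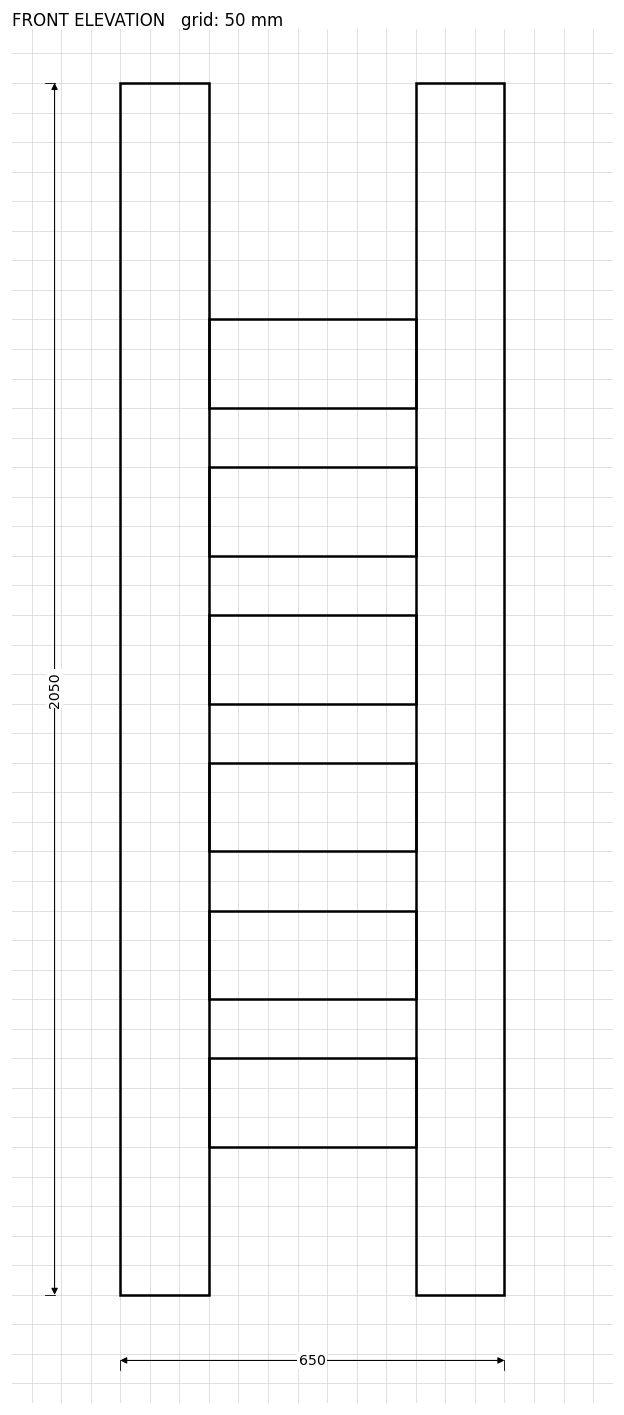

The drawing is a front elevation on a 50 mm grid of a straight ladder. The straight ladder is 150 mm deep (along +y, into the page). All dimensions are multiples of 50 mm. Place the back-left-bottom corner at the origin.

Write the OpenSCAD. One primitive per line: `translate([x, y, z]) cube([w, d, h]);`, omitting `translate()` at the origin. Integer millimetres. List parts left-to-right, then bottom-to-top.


cube([150, 150, 2050]);
translate([150, 0, 250]) cube([350, 150, 150]);
translate([150, 0, 500]) cube([350, 150, 150]);
translate([150, 0, 750]) cube([350, 150, 150]);
translate([150, 0, 1000]) cube([350, 150, 150]);
translate([150, 0, 1250]) cube([350, 150, 150]);
translate([150, 0, 1500]) cube([350, 150, 150]);
translate([500, 0, 0]) cube([150, 150, 2050]);
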